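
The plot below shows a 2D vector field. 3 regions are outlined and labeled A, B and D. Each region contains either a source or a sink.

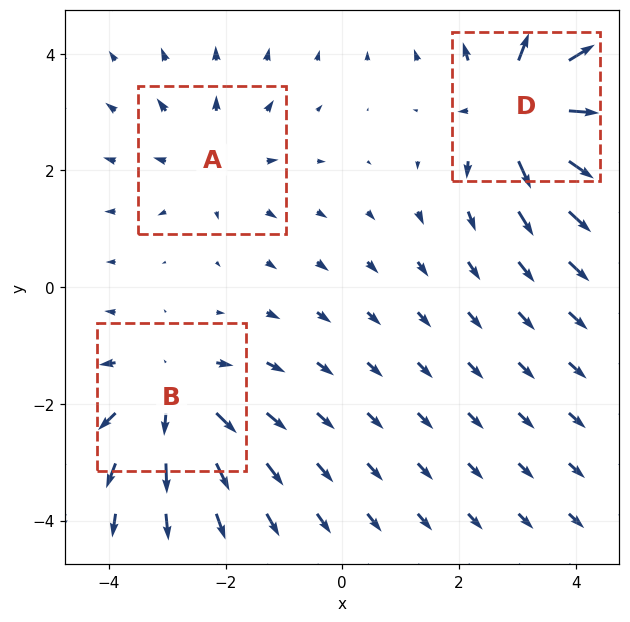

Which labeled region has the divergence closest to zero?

A

Divergence at each region's feature centre — A: about +2, B: about +3, D: about +5. Region A is closest to zero.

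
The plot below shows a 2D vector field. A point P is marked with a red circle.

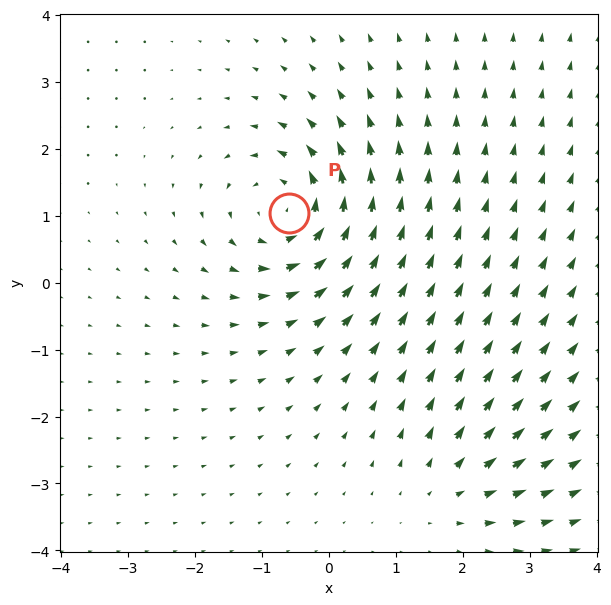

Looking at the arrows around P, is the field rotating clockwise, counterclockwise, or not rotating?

counterclockwise

Near P at (-0.6, 1.0) the arrows circulate counterclockwise. The curl (z-component) there is about +5; positive curl means counterclockwise rotation.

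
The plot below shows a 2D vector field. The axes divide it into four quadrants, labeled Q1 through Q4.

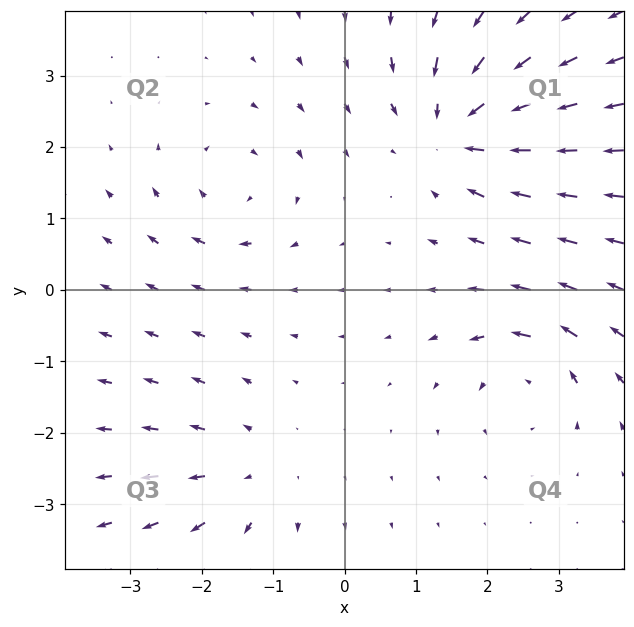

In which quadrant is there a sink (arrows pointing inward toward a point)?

Q1

The sink sits at approximately (1.6, 2.3), which lies in quadrant Q1. The divergence there is about -5, negative as expected for a sink.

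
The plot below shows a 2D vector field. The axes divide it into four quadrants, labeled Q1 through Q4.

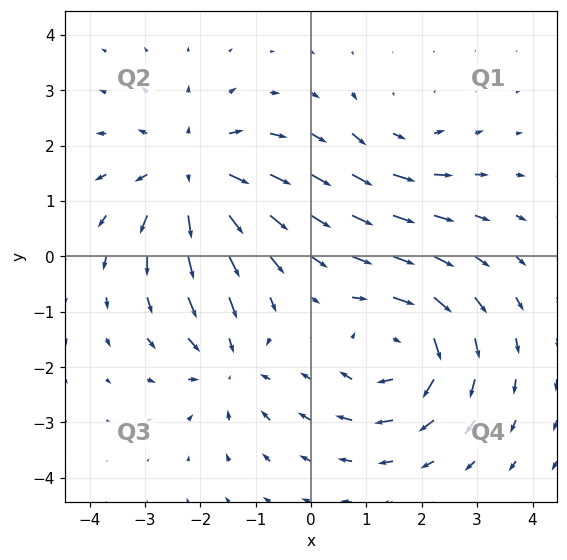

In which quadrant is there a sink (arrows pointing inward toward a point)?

Q3

The sink sits at approximately (-1.4, -1.9), which lies in quadrant Q3. The divergence there is about -4, negative as expected for a sink.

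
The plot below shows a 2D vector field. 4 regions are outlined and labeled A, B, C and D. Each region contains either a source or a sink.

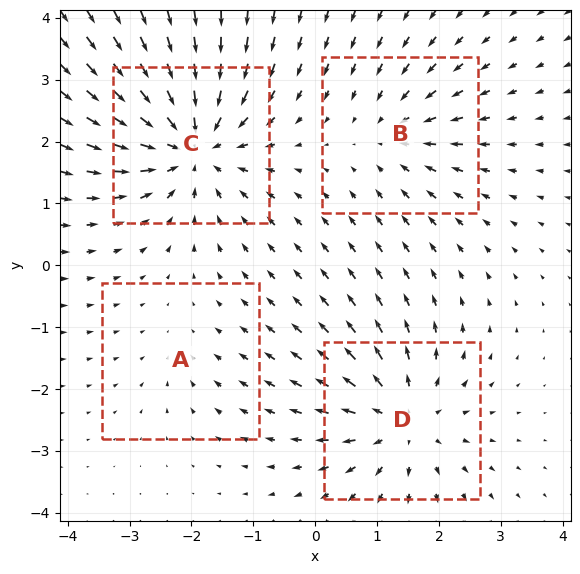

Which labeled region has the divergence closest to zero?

A

Divergence at each region's feature centre — A: about -2, B: about -3, C: about -7, D: about +5. Region A is closest to zero.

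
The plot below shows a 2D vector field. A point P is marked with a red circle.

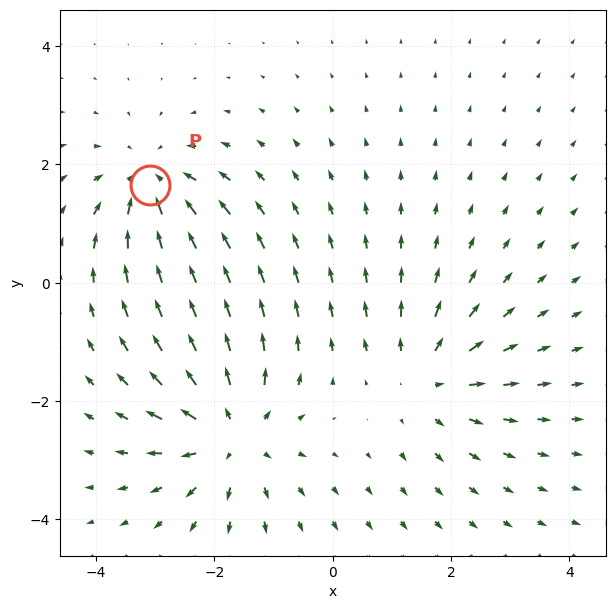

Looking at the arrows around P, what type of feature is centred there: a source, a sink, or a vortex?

At P (-3.1, 1.7) the arrows converge inward. Divergence about -4, curl ≈0 — negative divergence with near-zero curl is a sink.

sink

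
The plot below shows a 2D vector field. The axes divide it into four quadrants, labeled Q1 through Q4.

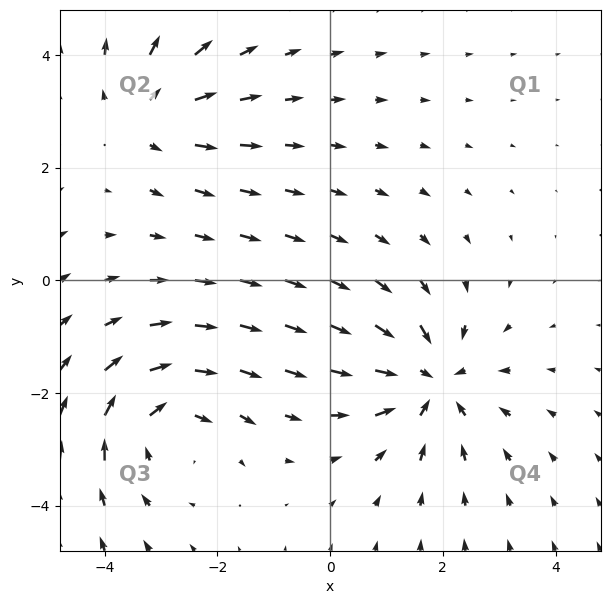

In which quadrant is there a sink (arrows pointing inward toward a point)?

Q4

The sink sits at approximately (1.8, -1.8), which lies in quadrant Q4. The divergence there is about -5, negative as expected for a sink.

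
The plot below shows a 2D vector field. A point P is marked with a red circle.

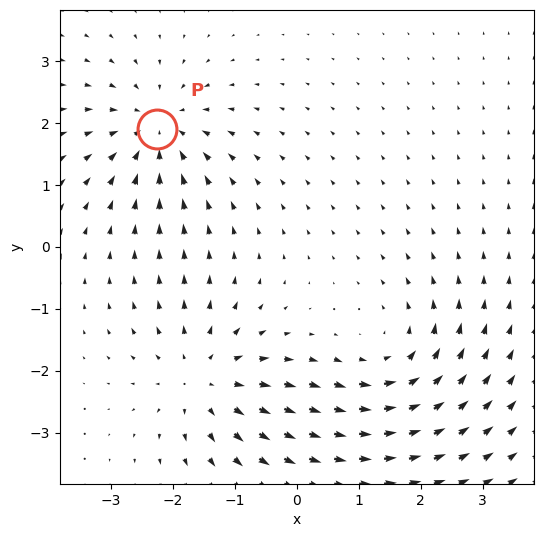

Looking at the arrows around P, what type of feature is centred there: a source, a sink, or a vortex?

At P (-2.3, 1.9) the arrows converge inward. Divergence about -4, curl ≈0 — negative divergence with near-zero curl is a sink.

sink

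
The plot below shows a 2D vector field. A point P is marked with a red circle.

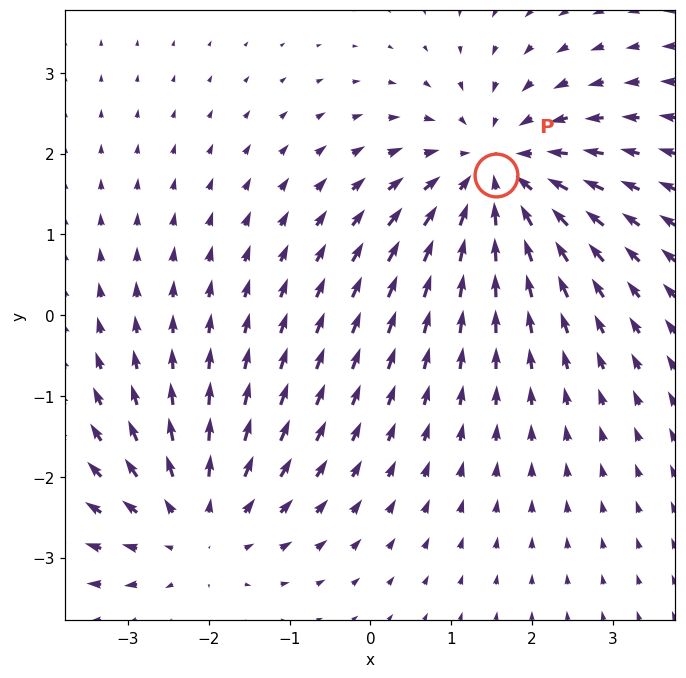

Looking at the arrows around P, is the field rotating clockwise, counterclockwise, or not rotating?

Near P at (1.6, 1.7) the arrows show no circulation. The curl there is ≈0.

not rotating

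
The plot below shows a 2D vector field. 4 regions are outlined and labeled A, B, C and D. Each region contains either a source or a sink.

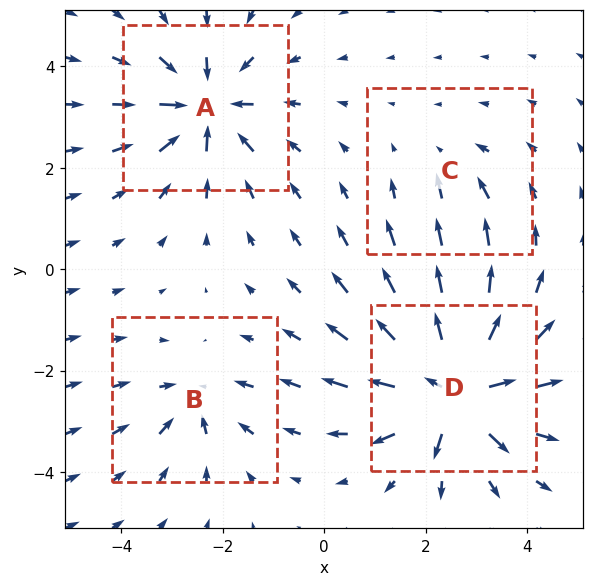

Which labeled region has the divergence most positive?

D

Divergence at each region's feature centre — A: about -6, B: about -4, C: about -2, D: about +8. Region D is most positive.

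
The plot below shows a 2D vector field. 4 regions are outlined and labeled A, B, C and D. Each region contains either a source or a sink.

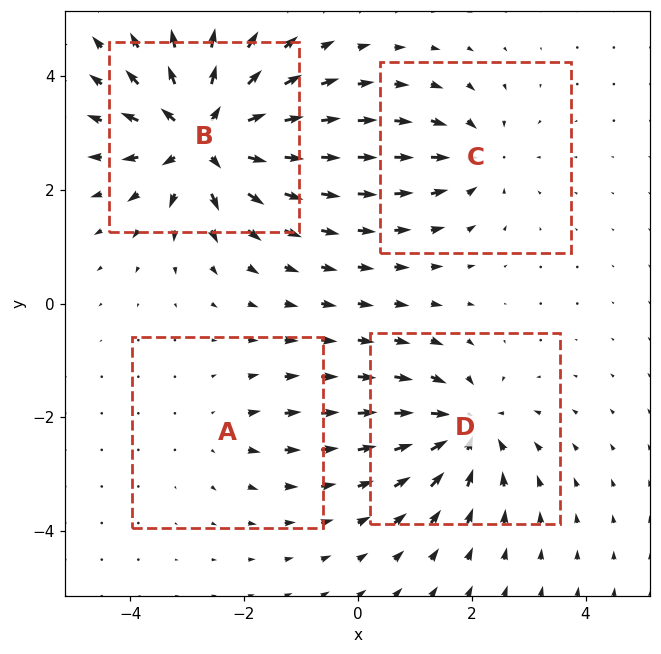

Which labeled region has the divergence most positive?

B

Divergence at each region's feature centre — A: about +2, B: about +8, C: about -4, D: about -6. Region B is most positive.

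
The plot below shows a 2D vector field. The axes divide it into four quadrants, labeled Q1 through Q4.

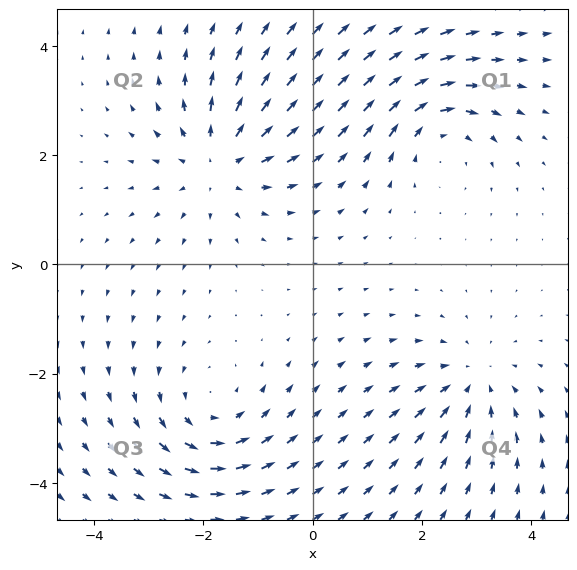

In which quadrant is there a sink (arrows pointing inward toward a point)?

The sink sits at approximately (2.9, -2.2), which lies in quadrant Q4. The divergence there is about -4, negative as expected for a sink.

Q4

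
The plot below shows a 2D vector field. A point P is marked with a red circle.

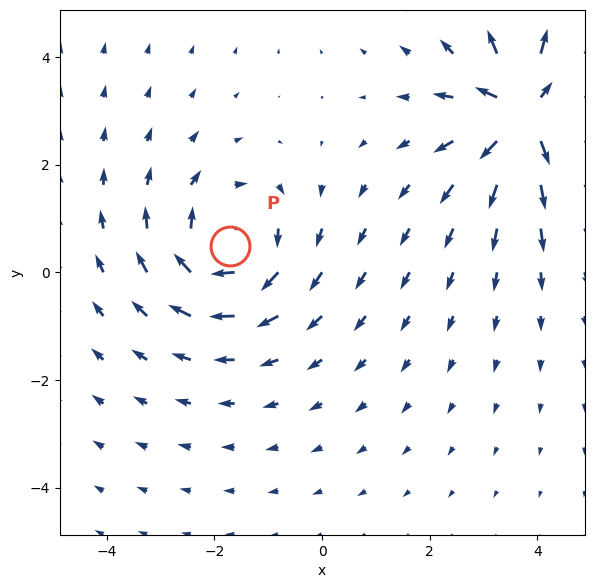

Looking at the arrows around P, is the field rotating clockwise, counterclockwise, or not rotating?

Near P at (-1.7, 0.5) the arrows circulate clockwise. The curl (z-component) there is about -3; negative curl means clockwise rotation.

clockwise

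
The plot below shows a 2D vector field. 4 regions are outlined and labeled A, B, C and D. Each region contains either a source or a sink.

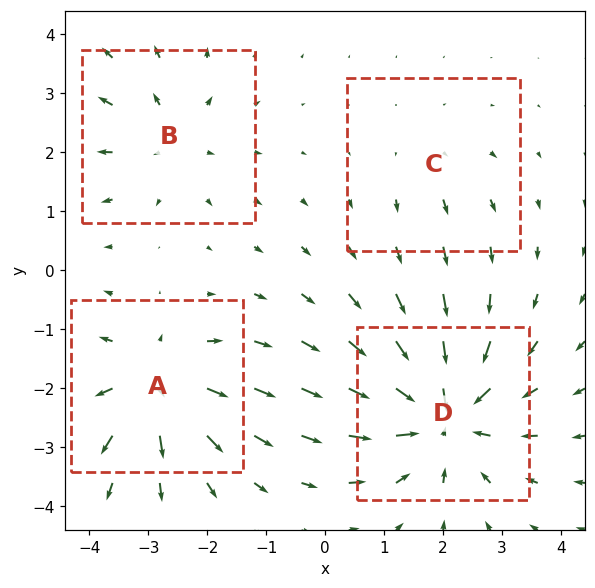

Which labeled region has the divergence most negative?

D

Divergence at each region's feature centre — A: about +5, B: about +3, C: about +2, D: about -7. Region D is most negative.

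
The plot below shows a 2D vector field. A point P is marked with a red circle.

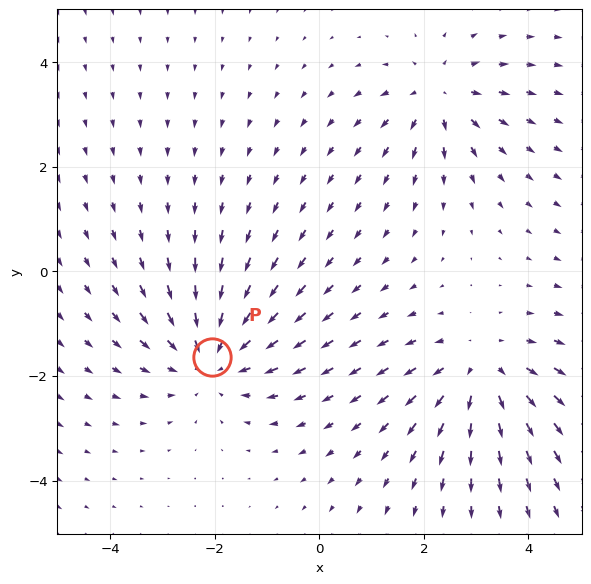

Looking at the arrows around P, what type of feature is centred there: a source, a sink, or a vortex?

At P (-2.1, -1.6) the arrows converge inward. Divergence about -4, curl ≈0 — negative divergence with near-zero curl is a sink.

sink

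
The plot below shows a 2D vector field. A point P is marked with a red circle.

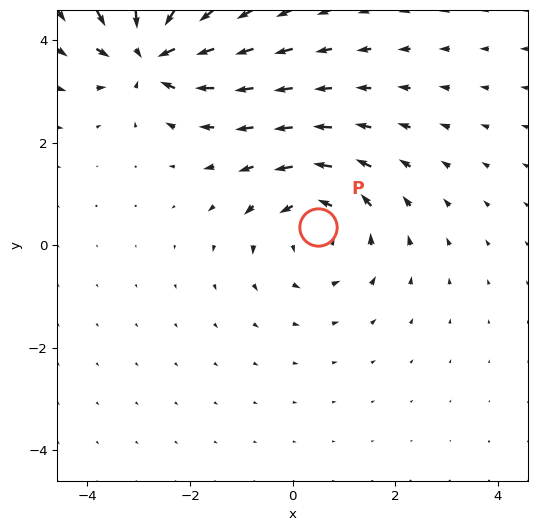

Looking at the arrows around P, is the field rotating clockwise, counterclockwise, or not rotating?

counterclockwise

Near P at (0.5, 0.4) the arrows circulate counterclockwise. The curl (z-component) there is about +4; positive curl means counterclockwise rotation.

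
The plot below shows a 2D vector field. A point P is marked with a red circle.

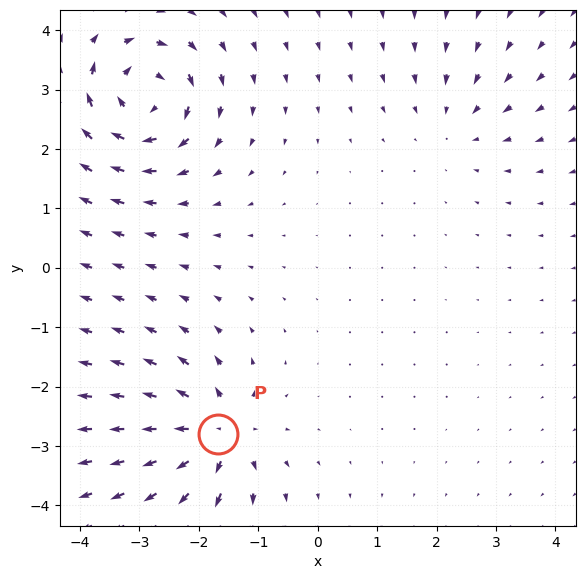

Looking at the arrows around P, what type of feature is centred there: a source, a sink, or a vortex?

source

At P (-1.7, -2.8) the arrows spread outward. Divergence about +6, curl ≈0 — positive divergence with near-zero curl is a source.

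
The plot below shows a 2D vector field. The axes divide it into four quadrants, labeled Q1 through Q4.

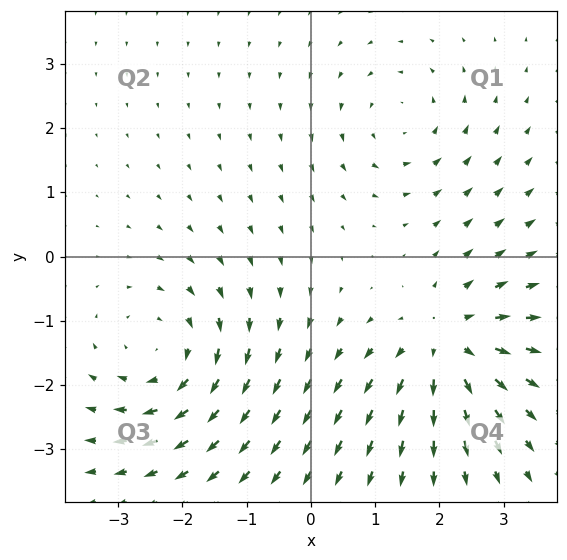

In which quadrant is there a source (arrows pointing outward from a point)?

The source sits at approximately (2.1, -1.3), which lies in quadrant Q4. The divergence there is about +5, positive as expected for a source.

Q4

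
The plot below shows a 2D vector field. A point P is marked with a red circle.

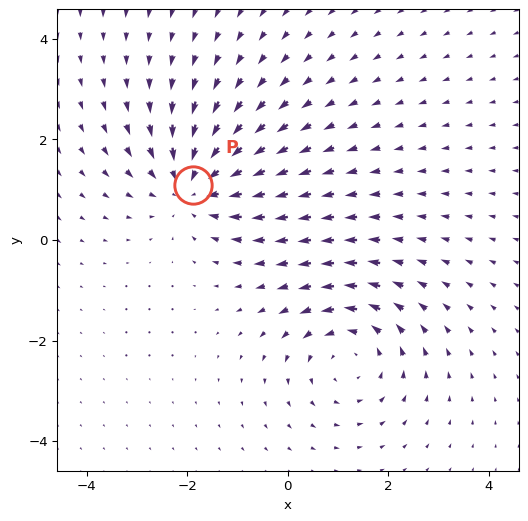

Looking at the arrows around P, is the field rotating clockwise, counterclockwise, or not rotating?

Near P at (-1.9, 1.1) the arrows show no circulation. The curl there is ≈0.

not rotating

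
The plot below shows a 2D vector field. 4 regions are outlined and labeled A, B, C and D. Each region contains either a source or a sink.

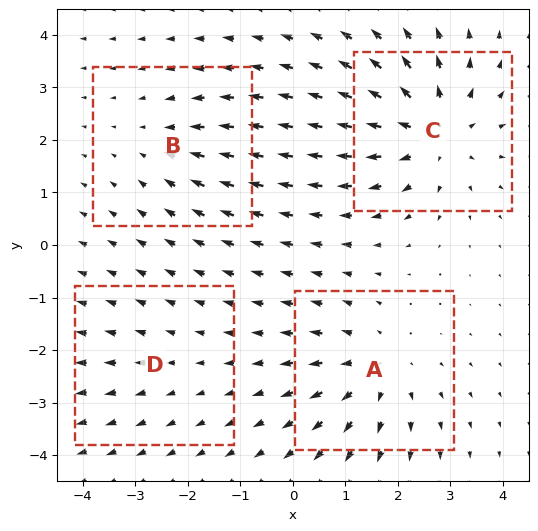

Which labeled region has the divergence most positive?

C

Divergence at each region's feature centre — A: about +5, B: about -3, C: about +6, D: about +2. Region C is most positive.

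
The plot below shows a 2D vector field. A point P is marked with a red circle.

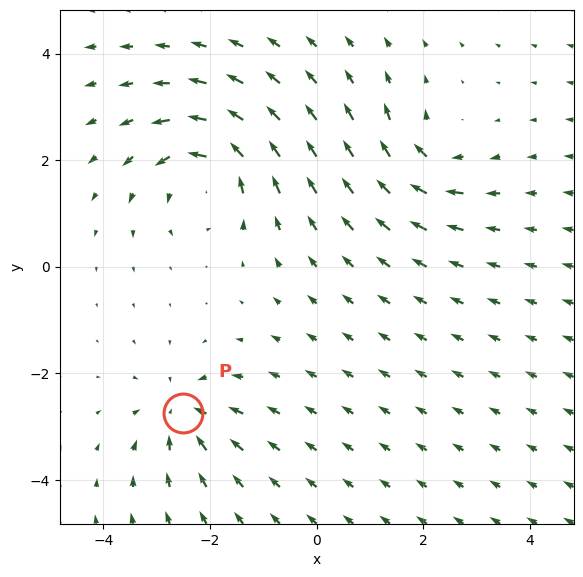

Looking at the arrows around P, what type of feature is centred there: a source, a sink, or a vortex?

sink

At P (-2.5, -2.7) the arrows converge inward. Divergence about -4, curl ≈0 — negative divergence with near-zero curl is a sink.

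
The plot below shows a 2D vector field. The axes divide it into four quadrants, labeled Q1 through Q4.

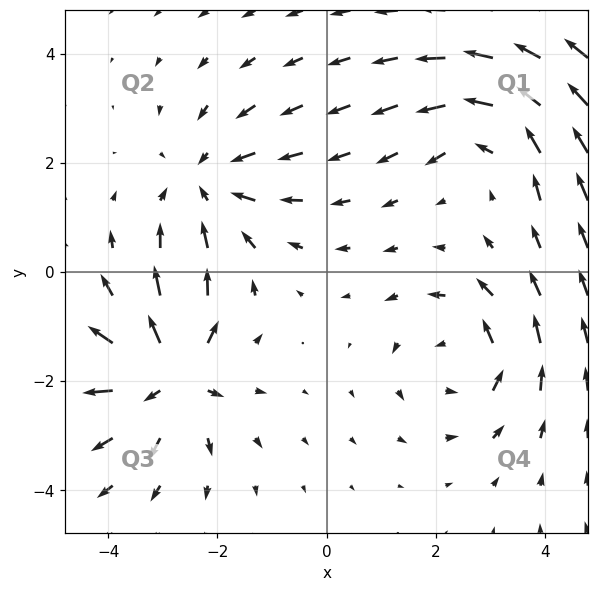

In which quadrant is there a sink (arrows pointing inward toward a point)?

The sink sits at approximately (-2.2, 1.6), which lies in quadrant Q2. The divergence there is about -4, negative as expected for a sink.

Q2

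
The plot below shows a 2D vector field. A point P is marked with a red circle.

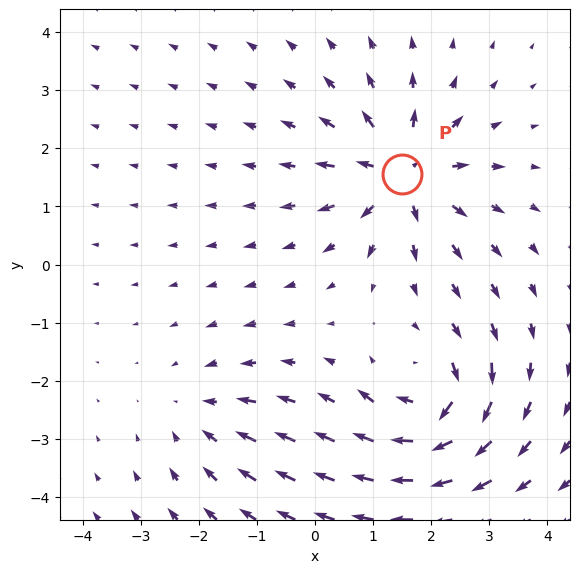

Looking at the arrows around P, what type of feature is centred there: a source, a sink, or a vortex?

source

At P (1.5, 1.6) the arrows spread outward. Divergence about +6, curl ≈0 — positive divergence with near-zero curl is a source.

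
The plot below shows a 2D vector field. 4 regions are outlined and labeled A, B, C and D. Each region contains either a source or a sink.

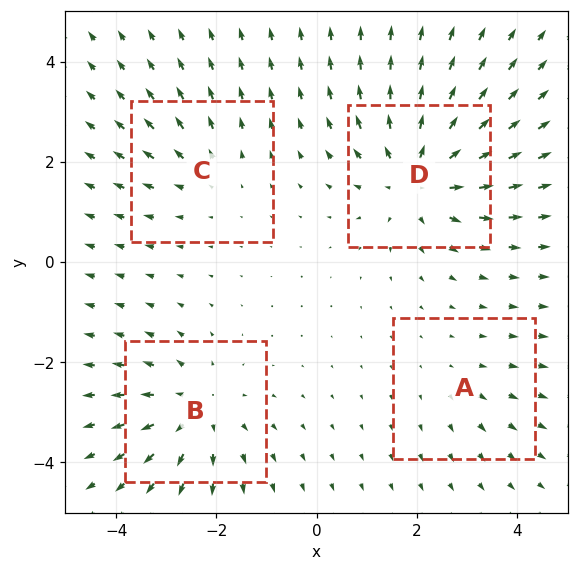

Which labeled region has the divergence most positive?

D

Divergence at each region's feature centre — A: about +2, B: about +4, C: about +3, D: about +6. Region D is most positive.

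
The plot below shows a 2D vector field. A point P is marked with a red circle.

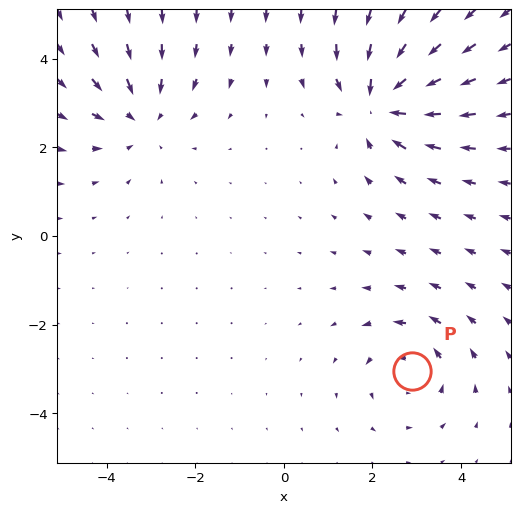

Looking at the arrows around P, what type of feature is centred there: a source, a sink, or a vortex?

vortex

At P (2.9, -3.1) the arrows circulate counterclockwise. Divergence ≈0, curl about +3 — near-zero divergence with nonzero curl is a vortex.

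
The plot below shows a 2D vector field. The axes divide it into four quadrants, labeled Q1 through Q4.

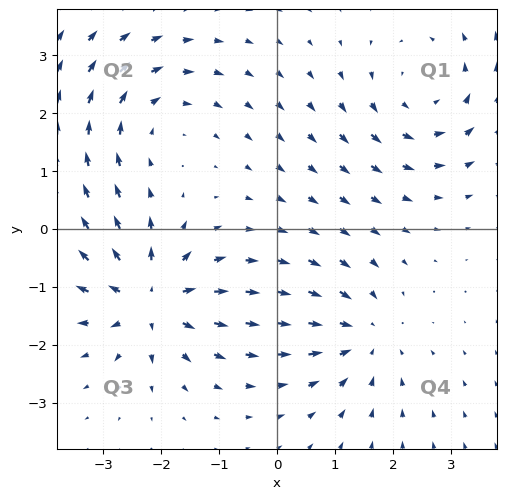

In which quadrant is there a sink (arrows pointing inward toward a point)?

Q4

The sink sits at approximately (1.5, -1.9), which lies in quadrant Q4. The divergence there is about -4, negative as expected for a sink.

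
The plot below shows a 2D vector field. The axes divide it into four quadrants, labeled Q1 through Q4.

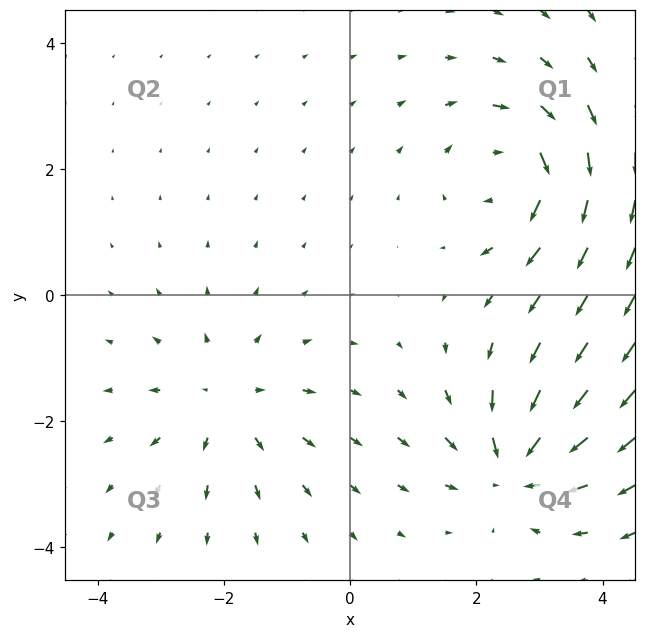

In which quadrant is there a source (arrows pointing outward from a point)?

The source sits at approximately (-2.0, -1.7), which lies in quadrant Q3. The divergence there is about +4, positive as expected for a source.

Q3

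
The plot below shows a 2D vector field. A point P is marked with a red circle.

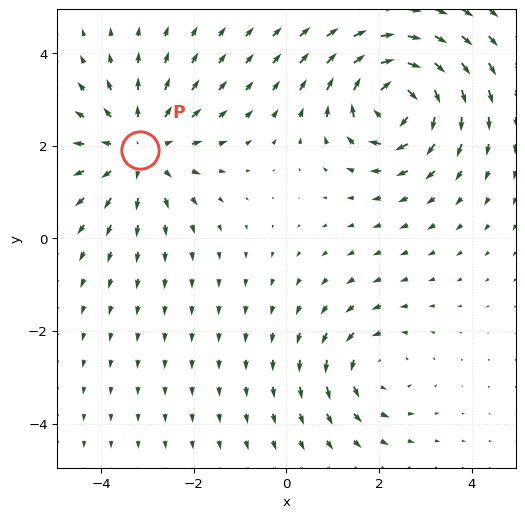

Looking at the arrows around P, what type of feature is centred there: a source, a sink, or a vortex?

At P (-3.2, 1.9) the arrows spread outward. Divergence about +4, curl ≈0 — positive divergence with near-zero curl is a source.

source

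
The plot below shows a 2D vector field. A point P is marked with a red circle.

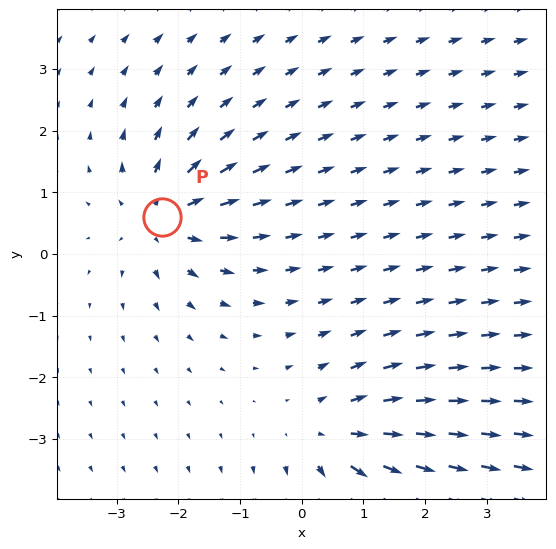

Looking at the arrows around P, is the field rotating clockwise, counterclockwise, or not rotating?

Near P at (-2.3, 0.6) the arrows show no circulation. The curl there is ≈0.

not rotating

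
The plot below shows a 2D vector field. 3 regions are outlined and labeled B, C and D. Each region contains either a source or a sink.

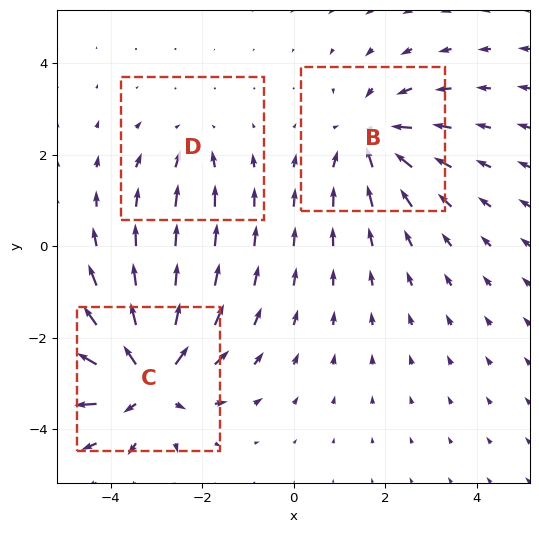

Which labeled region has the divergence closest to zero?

Divergence at each region's feature centre — B: about -3, C: about +4, D: about -2. Region D is closest to zero.

D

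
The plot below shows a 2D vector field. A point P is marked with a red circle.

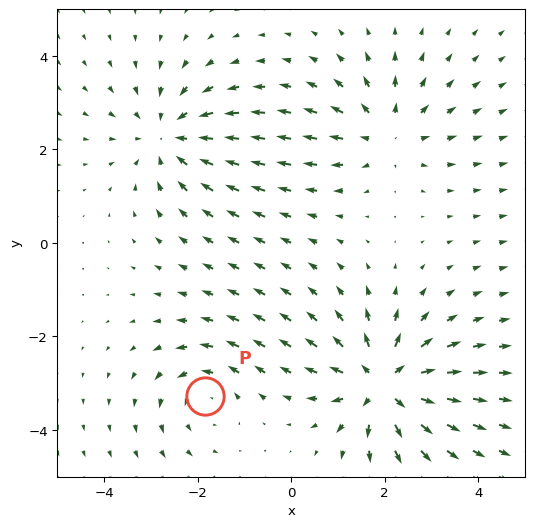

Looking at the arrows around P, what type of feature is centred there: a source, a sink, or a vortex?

vortex

At P (-1.8, -3.3) the arrows circulate counterclockwise. Divergence ≈0, curl about +3 — near-zero divergence with nonzero curl is a vortex.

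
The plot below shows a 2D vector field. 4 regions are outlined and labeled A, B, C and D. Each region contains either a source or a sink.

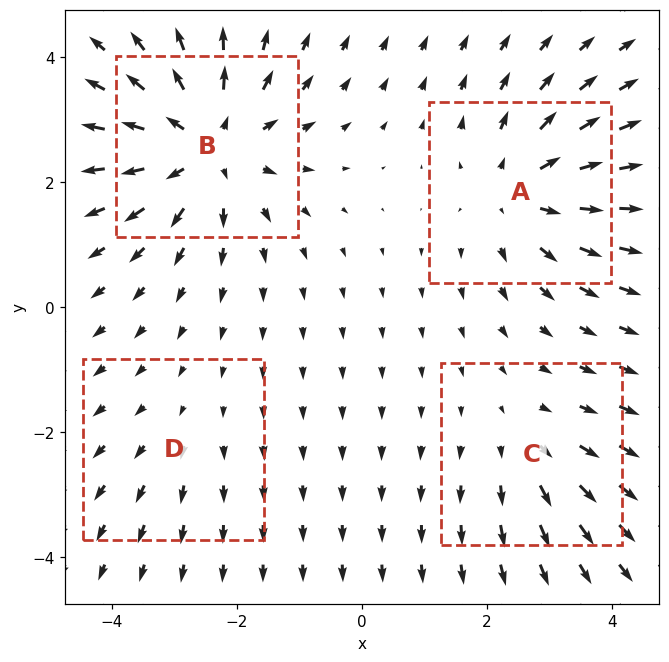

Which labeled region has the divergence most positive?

B

Divergence at each region's feature centre — A: about +5, B: about +6, C: about +3, D: about +2. Region B is most positive.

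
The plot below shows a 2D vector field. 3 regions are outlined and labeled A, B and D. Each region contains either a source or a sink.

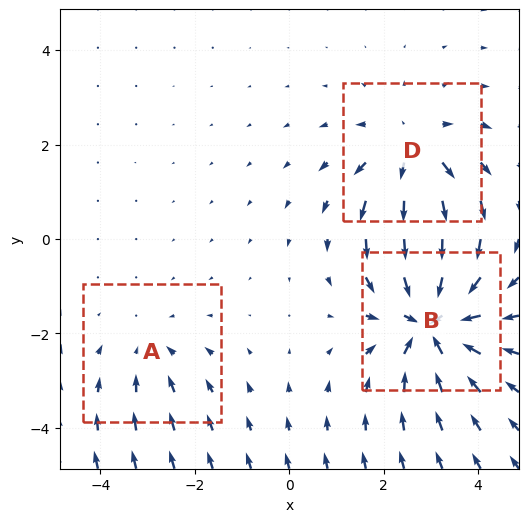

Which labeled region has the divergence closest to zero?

A

Divergence at each region's feature centre — A: about -2, B: about -4, D: about +3. Region A is closest to zero.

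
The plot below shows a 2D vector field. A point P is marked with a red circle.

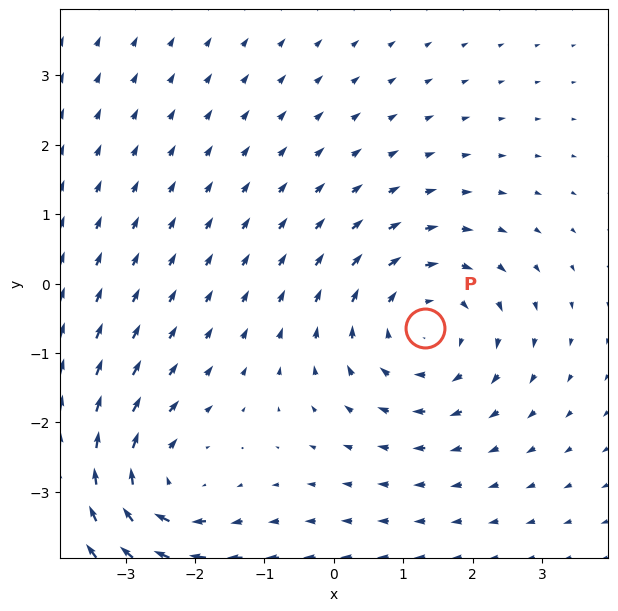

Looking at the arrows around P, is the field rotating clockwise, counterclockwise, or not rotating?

clockwise

Near P at (1.3, -0.6) the arrows circulate clockwise. The curl (z-component) there is about -3; negative curl means clockwise rotation.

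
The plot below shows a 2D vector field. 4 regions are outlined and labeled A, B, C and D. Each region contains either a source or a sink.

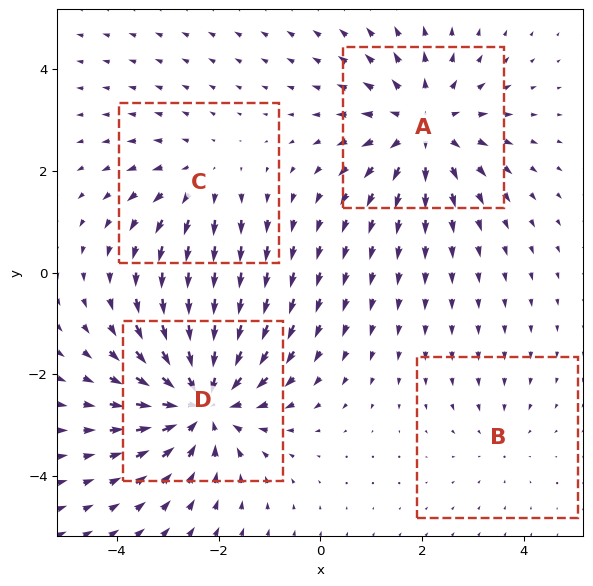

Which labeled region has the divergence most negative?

D

Divergence at each region's feature centre — A: about +5, B: about -2, C: about +3, D: about -6. Region D is most negative.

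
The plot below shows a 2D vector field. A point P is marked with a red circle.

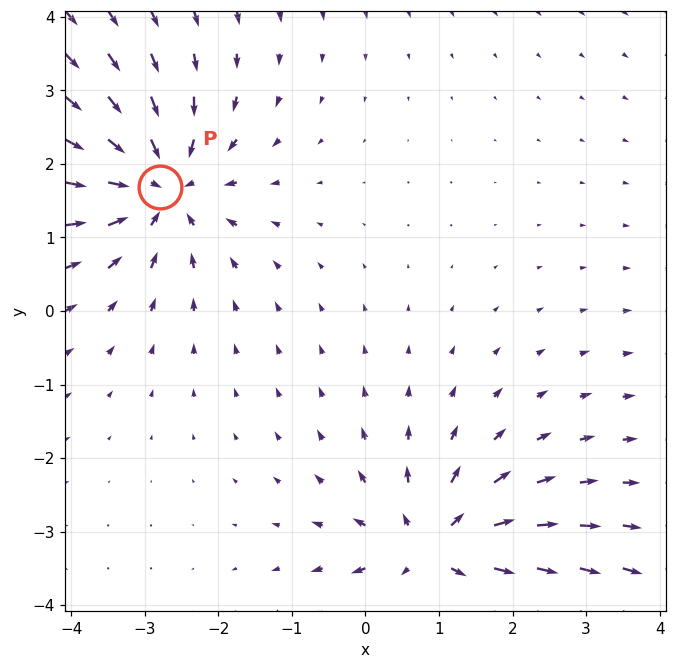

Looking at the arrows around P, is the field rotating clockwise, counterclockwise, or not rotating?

not rotating

Near P at (-2.8, 1.7) the arrows show no circulation. The curl there is ≈0.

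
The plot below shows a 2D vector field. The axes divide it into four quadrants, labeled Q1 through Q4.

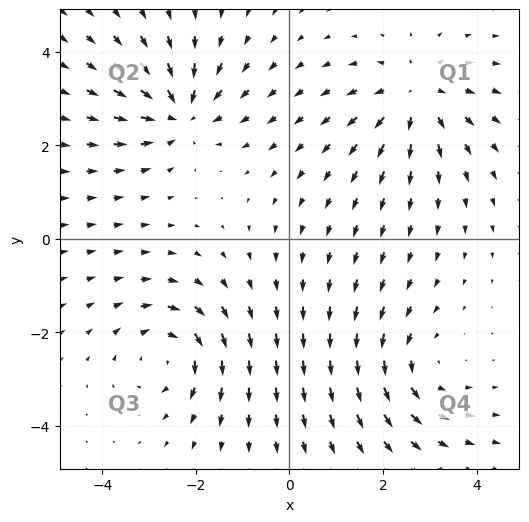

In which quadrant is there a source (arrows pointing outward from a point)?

The source sits at approximately (2.7, 3.1), which lies in quadrant Q1. The divergence there is about +3, positive as expected for a source.

Q1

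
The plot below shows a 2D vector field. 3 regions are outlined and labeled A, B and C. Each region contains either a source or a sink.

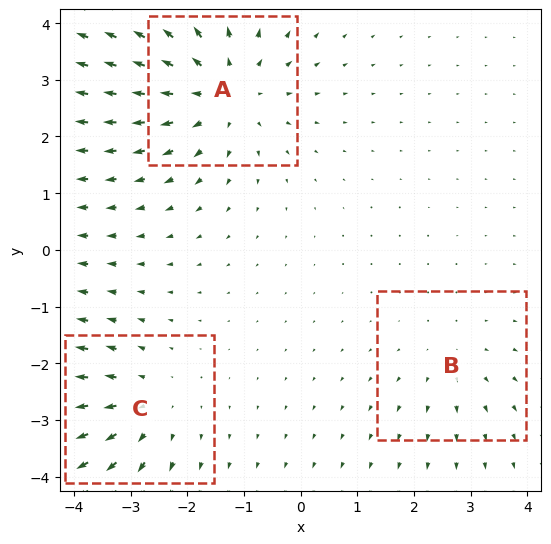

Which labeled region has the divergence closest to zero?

Divergence at each region's feature centre — A: about +4, B: about +2, C: about +3. Region B is closest to zero.

B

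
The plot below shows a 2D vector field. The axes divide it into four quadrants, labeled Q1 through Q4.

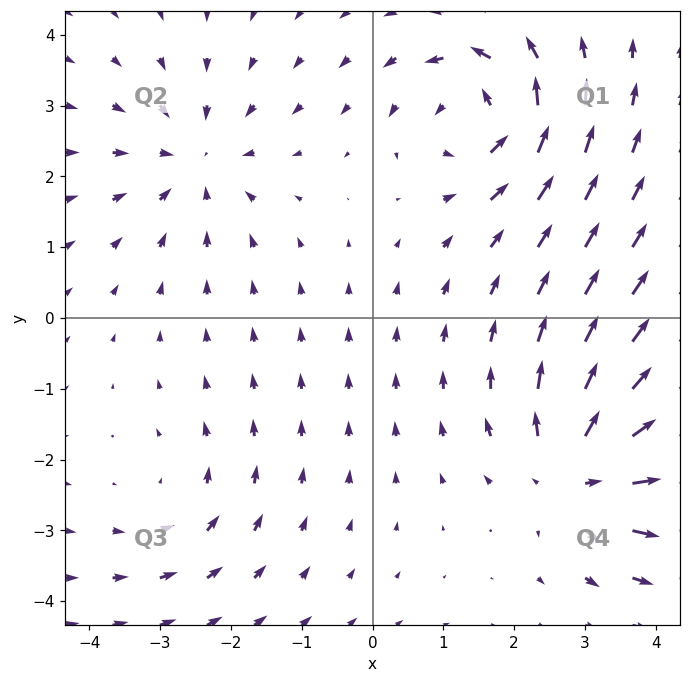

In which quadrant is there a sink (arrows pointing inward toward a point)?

The sink sits at approximately (-2.5, 2.2), which lies in quadrant Q2. The divergence there is about -4, negative as expected for a sink.

Q2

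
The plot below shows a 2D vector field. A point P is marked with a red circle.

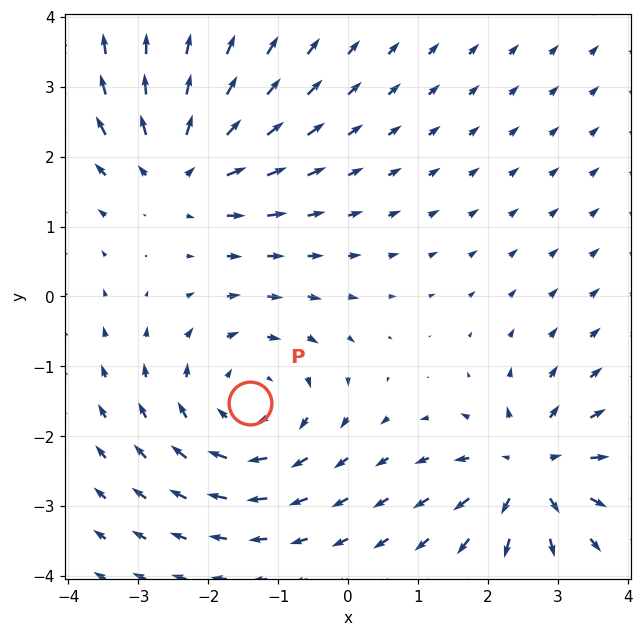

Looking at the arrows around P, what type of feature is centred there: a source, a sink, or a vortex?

At P (-1.4, -1.5) the arrows circulate clockwise. Divergence ≈0, curl about -3 — near-zero divergence with nonzero curl is a vortex.

vortex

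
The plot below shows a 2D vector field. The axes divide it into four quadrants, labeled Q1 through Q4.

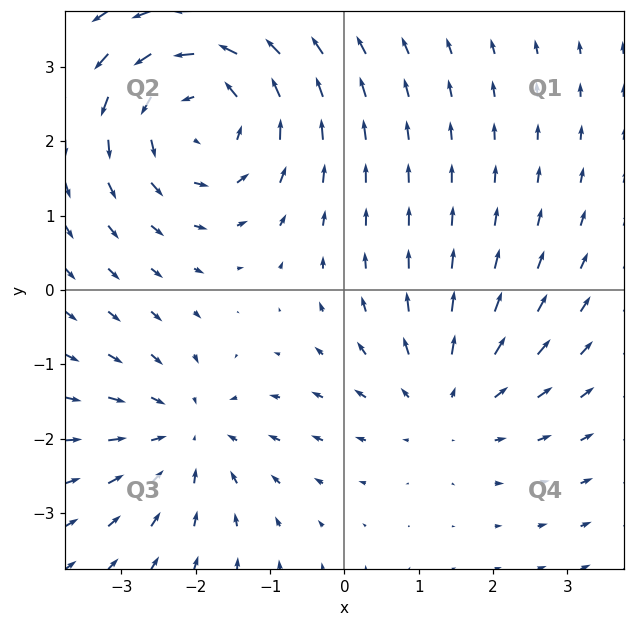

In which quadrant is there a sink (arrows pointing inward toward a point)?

Q3

The sink sits at approximately (-2.1, -1.9), which lies in quadrant Q3. The divergence there is about -3, negative as expected for a sink.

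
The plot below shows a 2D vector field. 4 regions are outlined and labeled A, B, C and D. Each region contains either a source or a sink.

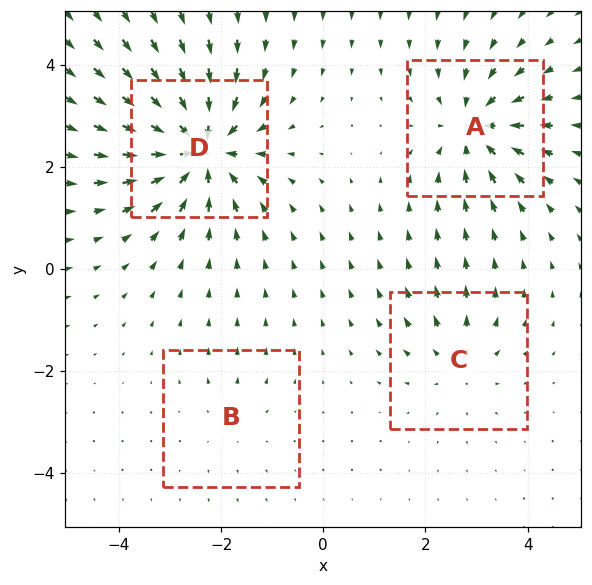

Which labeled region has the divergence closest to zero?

Divergence at each region's feature centre — A: about -6, B: about +2, C: about +3, D: about -8. Region B is closest to zero.

B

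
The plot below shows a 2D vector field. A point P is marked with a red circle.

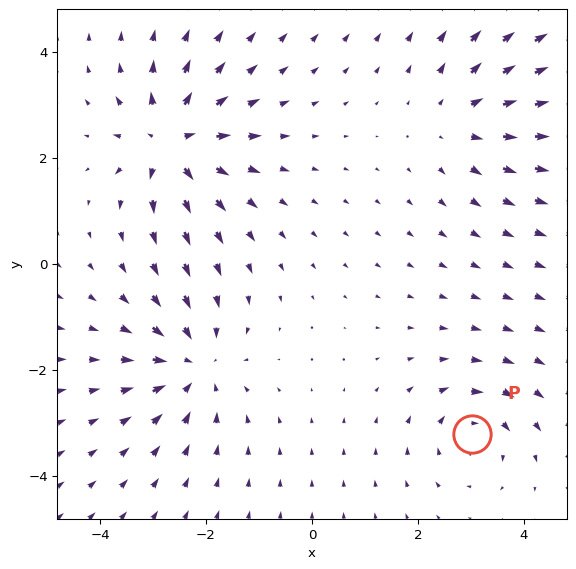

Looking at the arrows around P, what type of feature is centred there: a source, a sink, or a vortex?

vortex

At P (3.0, -3.2) the arrows circulate clockwise. Divergence ≈0, curl about -4 — near-zero divergence with nonzero curl is a vortex.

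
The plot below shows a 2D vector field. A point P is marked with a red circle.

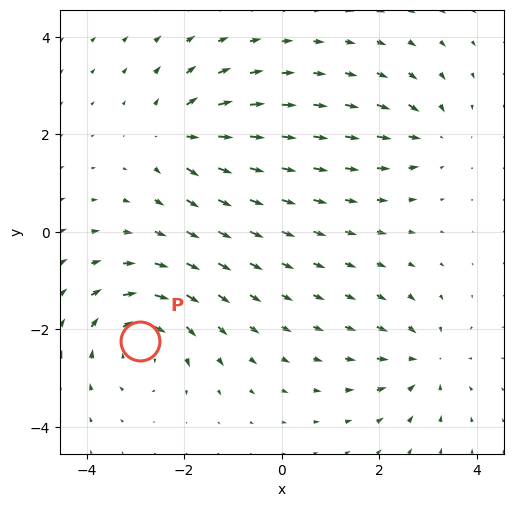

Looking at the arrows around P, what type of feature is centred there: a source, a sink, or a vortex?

vortex

At P (-2.9, -2.2) the arrows circulate clockwise. Divergence ≈0, curl about -5 — near-zero divergence with nonzero curl is a vortex.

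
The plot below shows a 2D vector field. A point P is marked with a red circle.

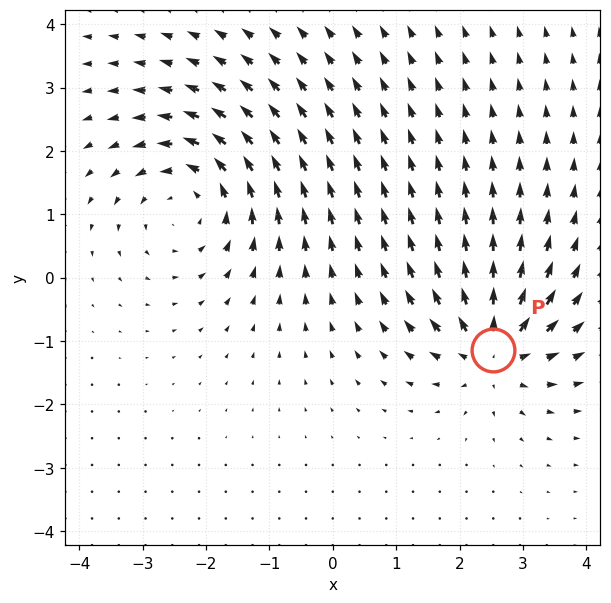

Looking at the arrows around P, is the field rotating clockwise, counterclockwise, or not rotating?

Near P at (2.5, -1.1) the arrows show no circulation. The curl there is ≈0.

not rotating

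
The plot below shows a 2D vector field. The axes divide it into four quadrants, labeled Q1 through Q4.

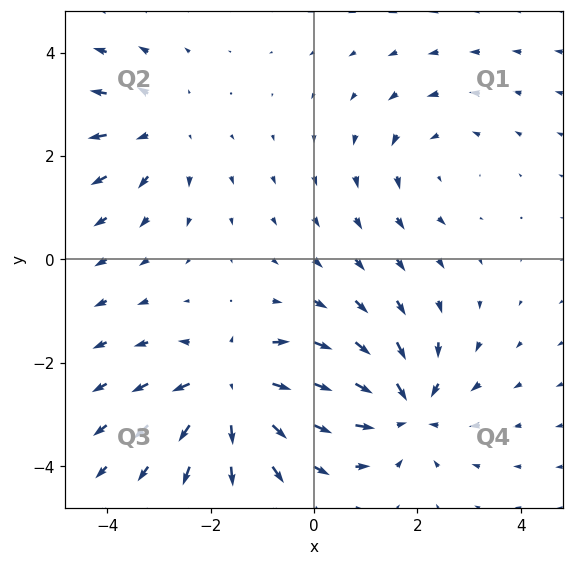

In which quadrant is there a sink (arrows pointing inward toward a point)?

Q4

The sink sits at approximately (1.7, -2.9), which lies in quadrant Q4. The divergence there is about -5, negative as expected for a sink.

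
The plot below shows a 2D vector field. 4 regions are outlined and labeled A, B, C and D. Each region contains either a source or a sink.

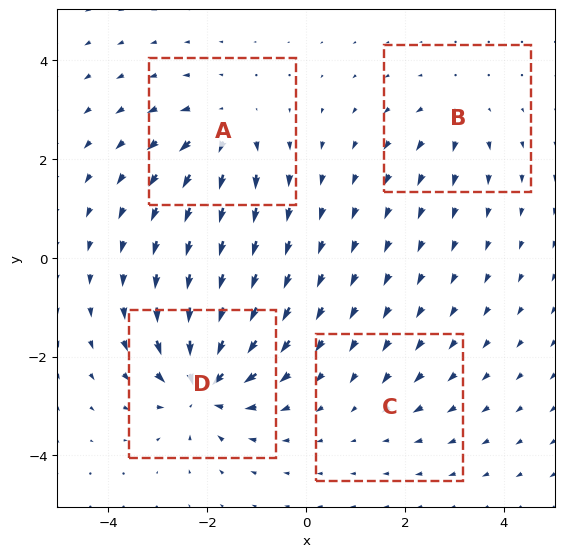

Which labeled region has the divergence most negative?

Divergence at each region's feature centre — A: about +5, B: about +4, C: about -2, D: about -8. Region D is most negative.

D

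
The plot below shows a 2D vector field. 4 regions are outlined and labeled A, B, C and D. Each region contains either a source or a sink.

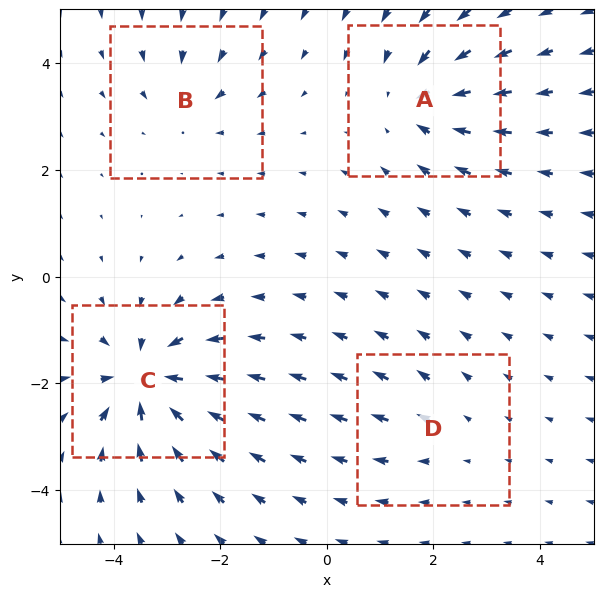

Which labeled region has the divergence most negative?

Divergence at each region's feature centre — A: about -5, B: about -3, C: about -8, D: about +2. Region C is most negative.

C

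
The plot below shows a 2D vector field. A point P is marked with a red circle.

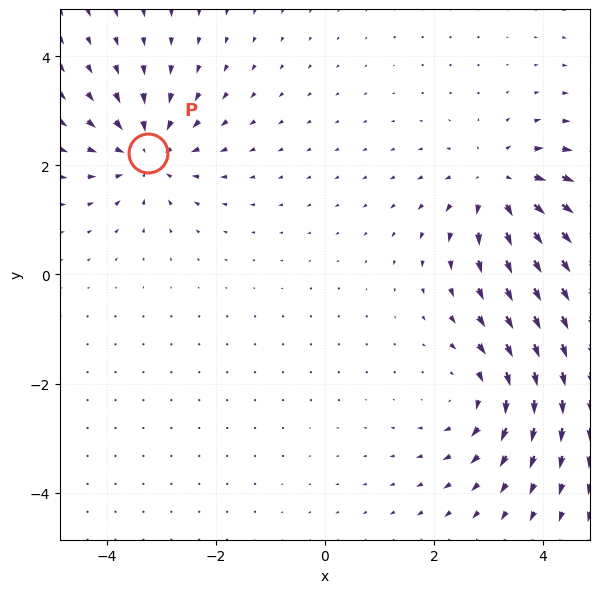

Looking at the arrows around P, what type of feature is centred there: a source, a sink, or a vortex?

sink

At P (-3.3, 2.2) the arrows converge inward. Divergence about -4, curl ≈0 — negative divergence with near-zero curl is a sink.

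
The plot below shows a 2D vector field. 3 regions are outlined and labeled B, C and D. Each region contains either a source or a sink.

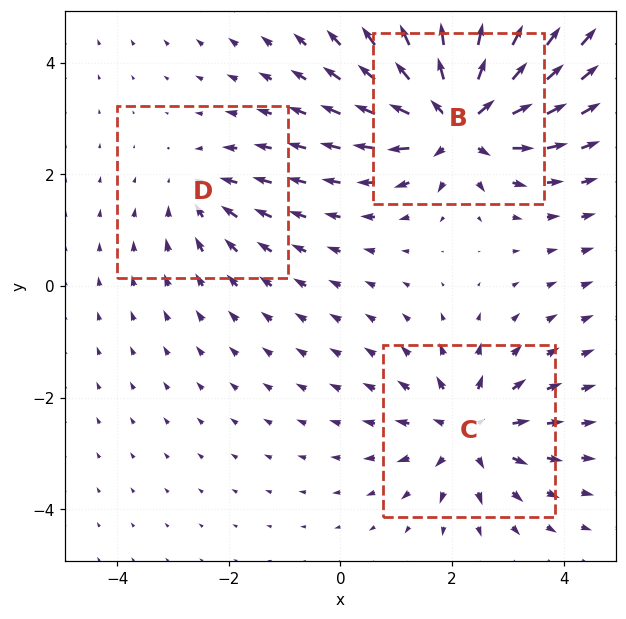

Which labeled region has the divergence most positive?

Divergence at each region's feature centre — B: about +6, C: about +4, D: about -2. Region B is most positive.

B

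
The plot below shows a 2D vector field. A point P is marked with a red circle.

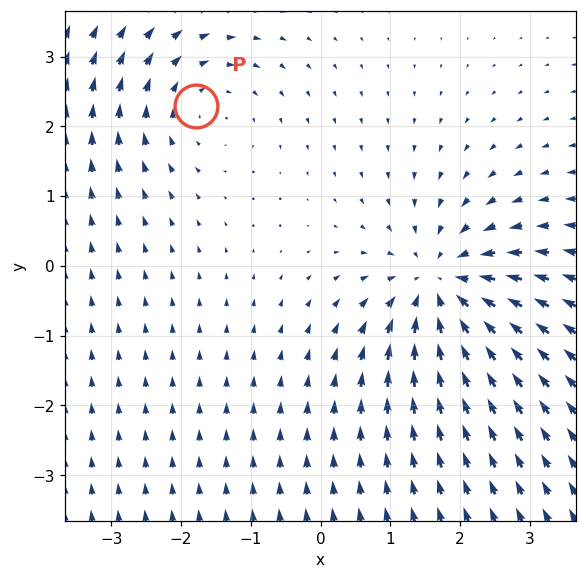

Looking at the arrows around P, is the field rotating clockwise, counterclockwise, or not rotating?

clockwise

Near P at (-1.8, 2.3) the arrows circulate clockwise. The curl (z-component) there is about -2; negative curl means clockwise rotation.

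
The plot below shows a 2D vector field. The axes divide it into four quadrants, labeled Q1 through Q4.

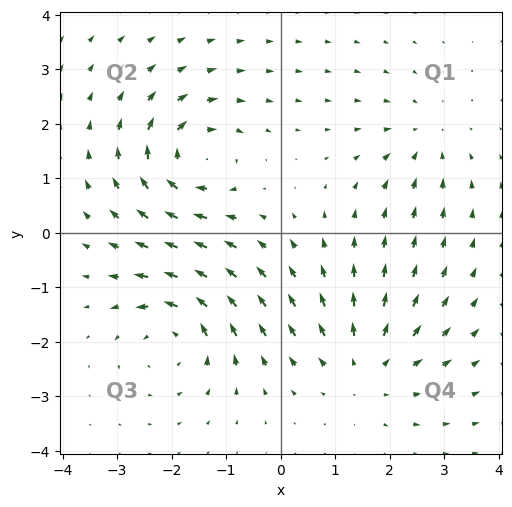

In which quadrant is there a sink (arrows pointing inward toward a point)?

Q1

The sink sits at approximately (2.7, 1.7), which lies in quadrant Q1. The divergence there is about -3, negative as expected for a sink.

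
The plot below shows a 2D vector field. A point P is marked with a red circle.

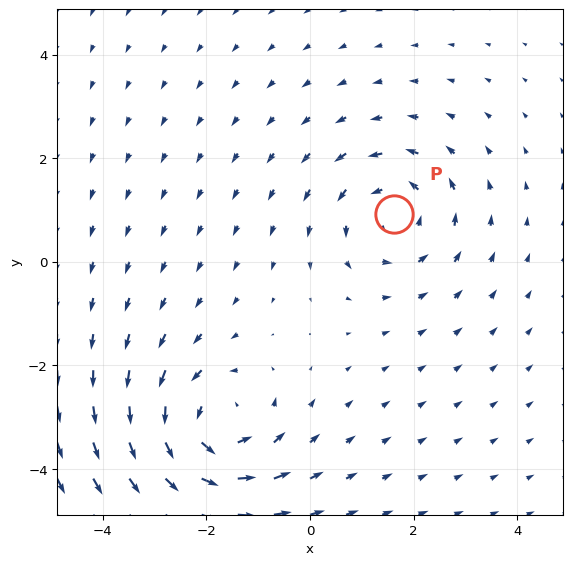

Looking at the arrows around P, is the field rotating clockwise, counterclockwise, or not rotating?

Near P at (1.6, 0.9) the arrows circulate counterclockwise. The curl (z-component) there is about +3; positive curl means counterclockwise rotation.

counterclockwise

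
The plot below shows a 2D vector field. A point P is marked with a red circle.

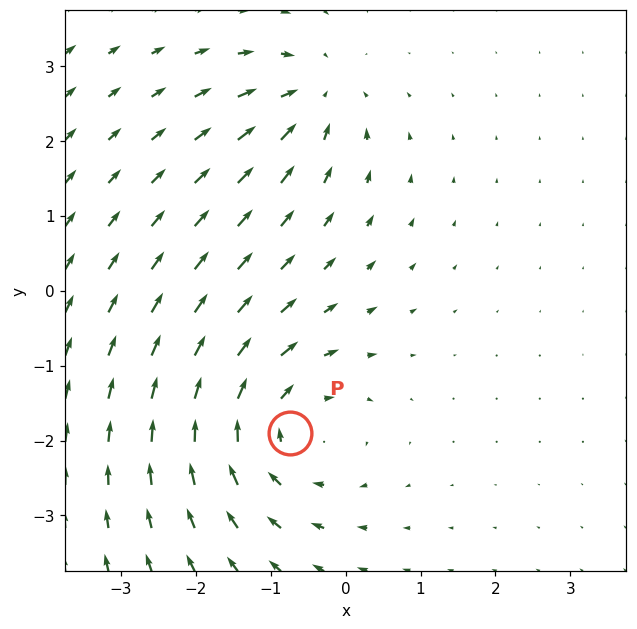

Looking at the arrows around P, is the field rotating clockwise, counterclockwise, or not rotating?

Near P at (-0.7, -1.9) the arrows circulate clockwise. The curl (z-component) there is about -4; negative curl means clockwise rotation.

clockwise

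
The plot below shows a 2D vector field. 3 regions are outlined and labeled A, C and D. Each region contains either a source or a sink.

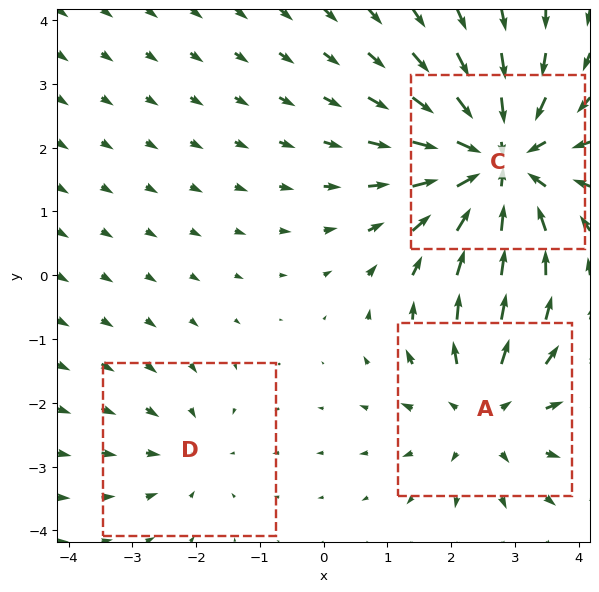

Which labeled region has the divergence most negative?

C

Divergence at each region's feature centre — A: about +3, C: about -5, D: about -2. Region C is most negative.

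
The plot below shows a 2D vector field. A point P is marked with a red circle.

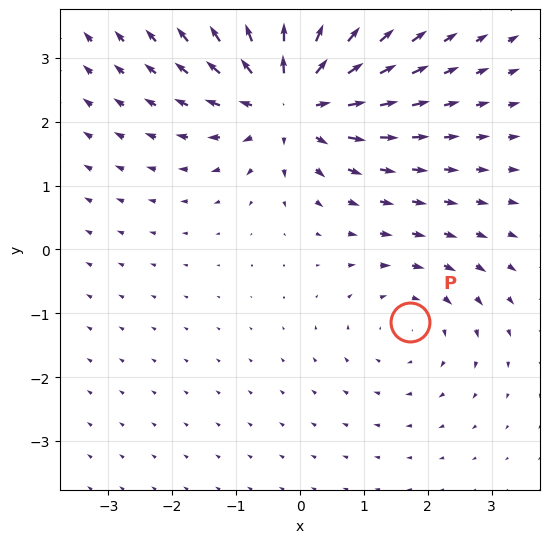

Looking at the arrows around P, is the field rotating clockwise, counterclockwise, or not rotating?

Near P at (1.7, -1.1) the arrows circulate clockwise. The curl (z-component) there is about -2; negative curl means clockwise rotation.

clockwise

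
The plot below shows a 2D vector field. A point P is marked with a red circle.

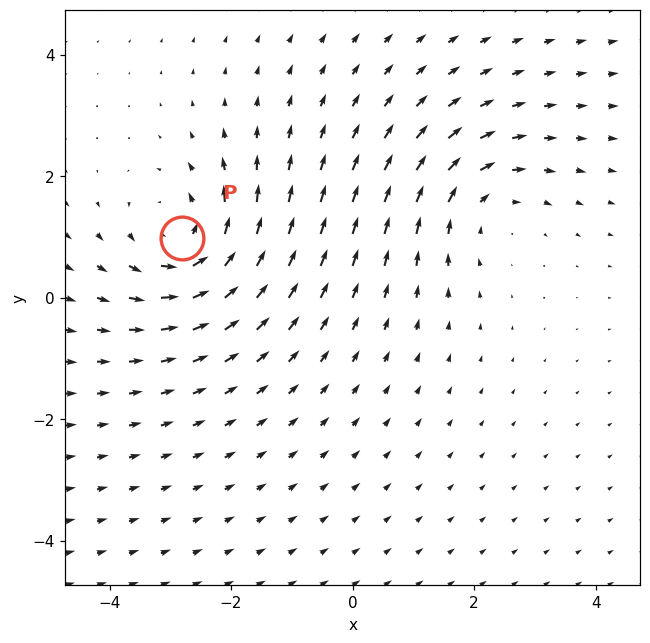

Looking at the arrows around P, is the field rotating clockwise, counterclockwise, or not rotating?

counterclockwise

Near P at (-2.8, 1.0) the arrows circulate counterclockwise. The curl (z-component) there is about +4; positive curl means counterclockwise rotation.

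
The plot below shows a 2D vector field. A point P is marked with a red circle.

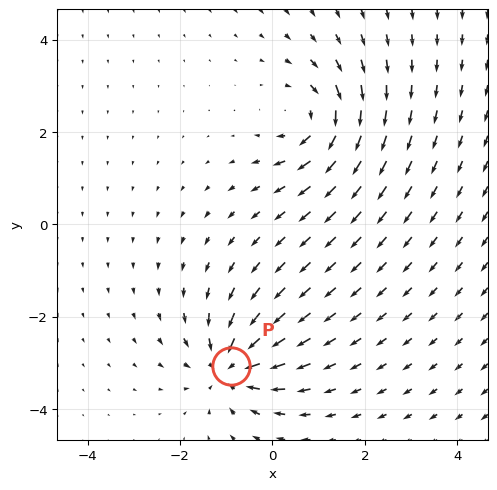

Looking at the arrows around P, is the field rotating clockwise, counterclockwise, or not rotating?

Near P at (-0.9, -3.1) the arrows show no circulation. The curl there is ≈0.

not rotating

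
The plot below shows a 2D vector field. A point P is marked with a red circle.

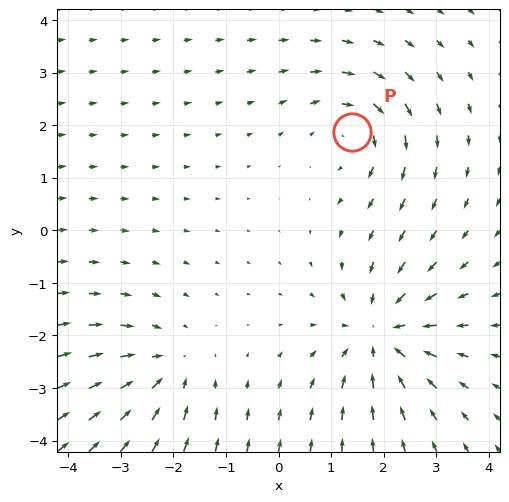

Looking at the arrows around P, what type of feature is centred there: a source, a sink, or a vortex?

At P (1.4, 1.9) the arrows circulate clockwise. Divergence ≈0, curl about -3 — near-zero divergence with nonzero curl is a vortex.

vortex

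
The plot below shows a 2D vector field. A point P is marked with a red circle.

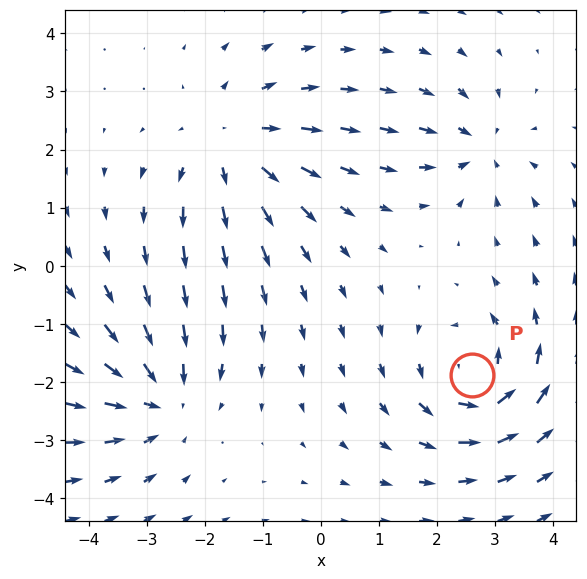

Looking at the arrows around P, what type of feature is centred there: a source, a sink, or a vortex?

vortex

At P (2.6, -1.9) the arrows circulate counterclockwise. Divergence ≈0, curl about +5 — near-zero divergence with nonzero curl is a vortex.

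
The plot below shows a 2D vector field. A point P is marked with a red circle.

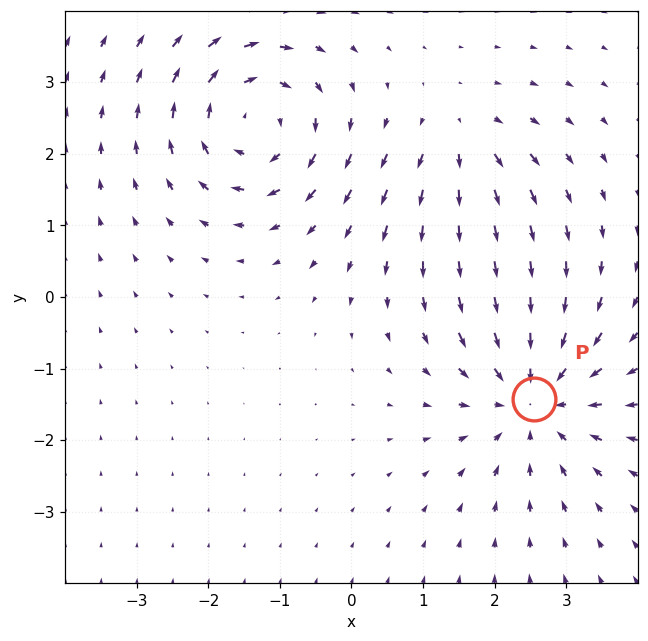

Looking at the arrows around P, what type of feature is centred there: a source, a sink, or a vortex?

At P (2.5, -1.4) the arrows converge inward. Divergence about -5, curl ≈0 — negative divergence with near-zero curl is a sink.

sink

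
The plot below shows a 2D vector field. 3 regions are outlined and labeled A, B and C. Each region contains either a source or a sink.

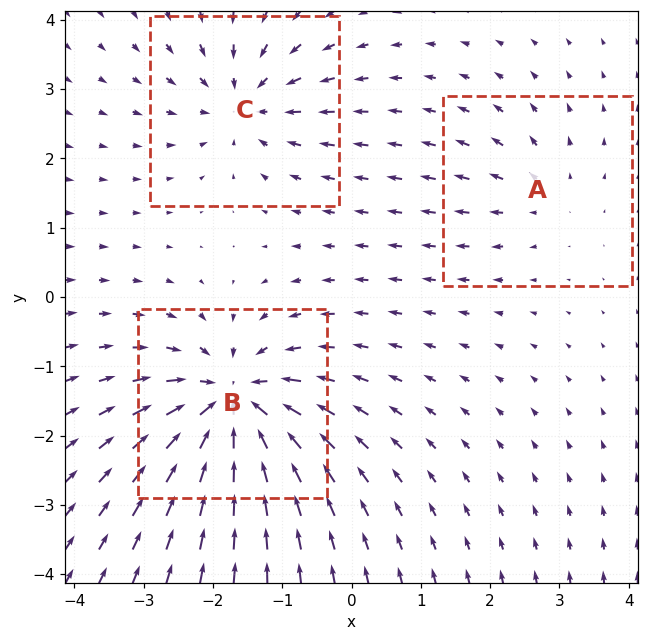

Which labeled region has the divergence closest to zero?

Divergence at each region's feature centre — A: about +2, B: about -6, C: about -4. Region A is closest to zero.

A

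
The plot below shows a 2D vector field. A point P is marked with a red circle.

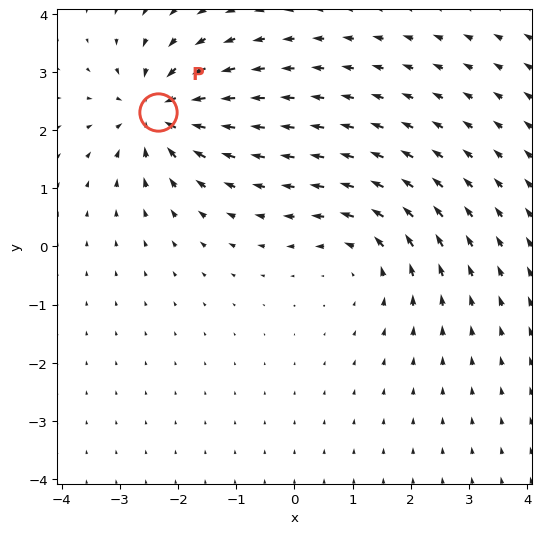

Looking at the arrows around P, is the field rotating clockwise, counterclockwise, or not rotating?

not rotating

Near P at (-2.3, 2.3) the arrows show no circulation. The curl there is ≈0.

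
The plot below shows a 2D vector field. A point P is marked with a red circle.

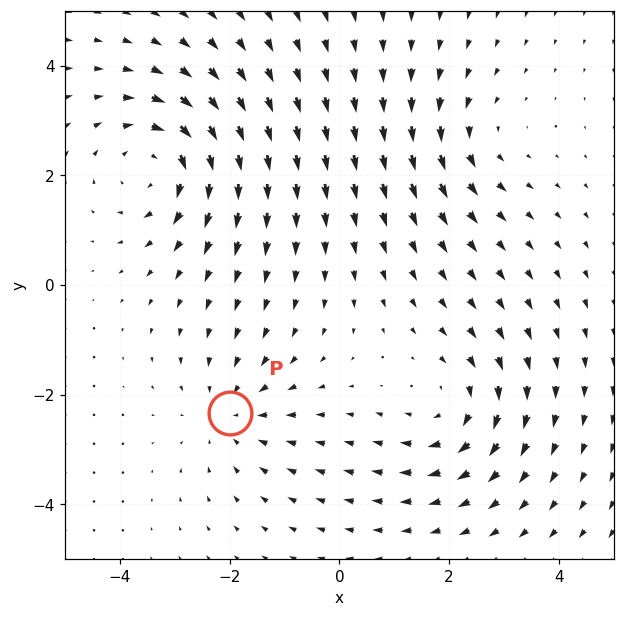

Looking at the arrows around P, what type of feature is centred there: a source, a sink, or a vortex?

sink

At P (-2.0, -2.3) the arrows converge inward. Divergence about -3, curl ≈0 — negative divergence with near-zero curl is a sink.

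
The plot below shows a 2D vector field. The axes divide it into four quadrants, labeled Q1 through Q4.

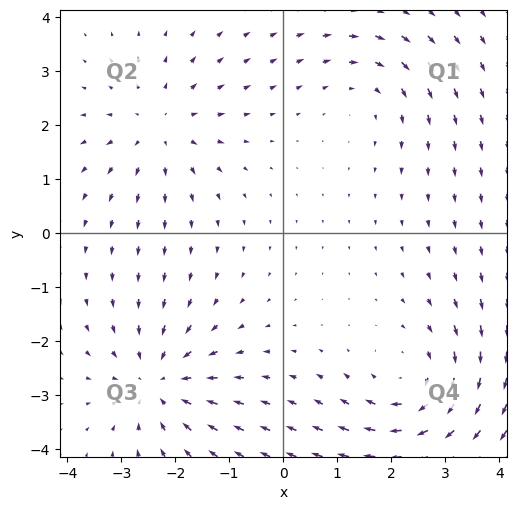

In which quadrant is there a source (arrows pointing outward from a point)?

Q2

The source sits at approximately (-2.3, 2.0), which lies in quadrant Q2. The divergence there is about +3, positive as expected for a source.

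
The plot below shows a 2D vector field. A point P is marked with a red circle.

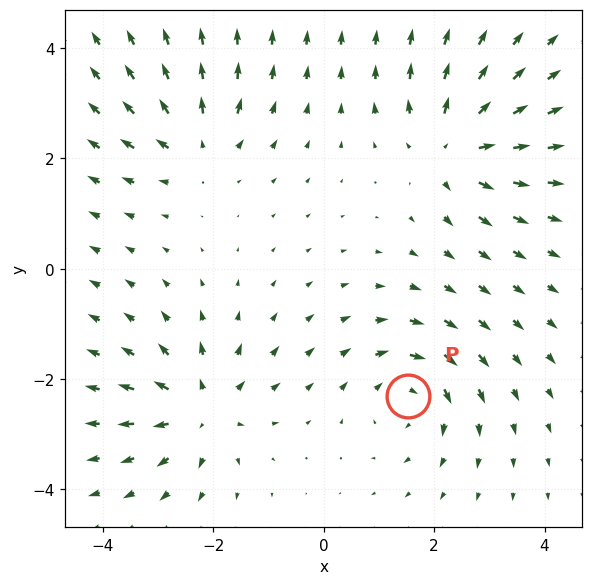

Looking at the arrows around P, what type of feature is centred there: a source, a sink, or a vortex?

At P (1.5, -2.3) the arrows circulate clockwise. Divergence ≈0, curl about -5 — near-zero divergence with nonzero curl is a vortex.

vortex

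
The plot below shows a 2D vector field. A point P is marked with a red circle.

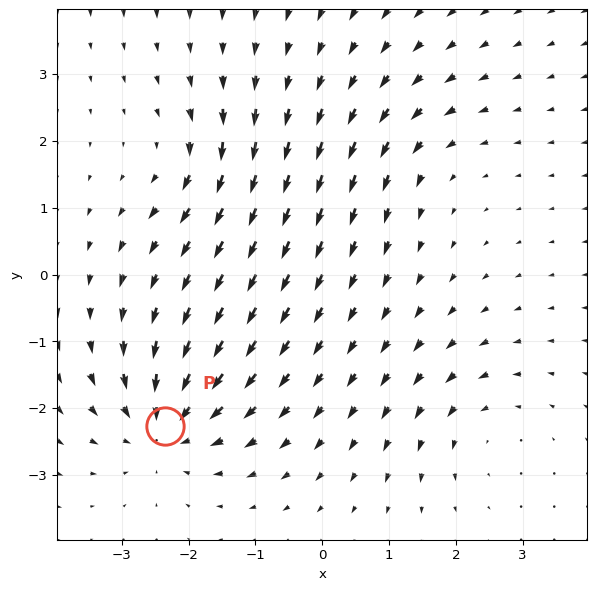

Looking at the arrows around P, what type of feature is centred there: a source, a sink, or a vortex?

sink

At P (-2.4, -2.3) the arrows converge inward. Divergence about -5, curl ≈0 — negative divergence with near-zero curl is a sink.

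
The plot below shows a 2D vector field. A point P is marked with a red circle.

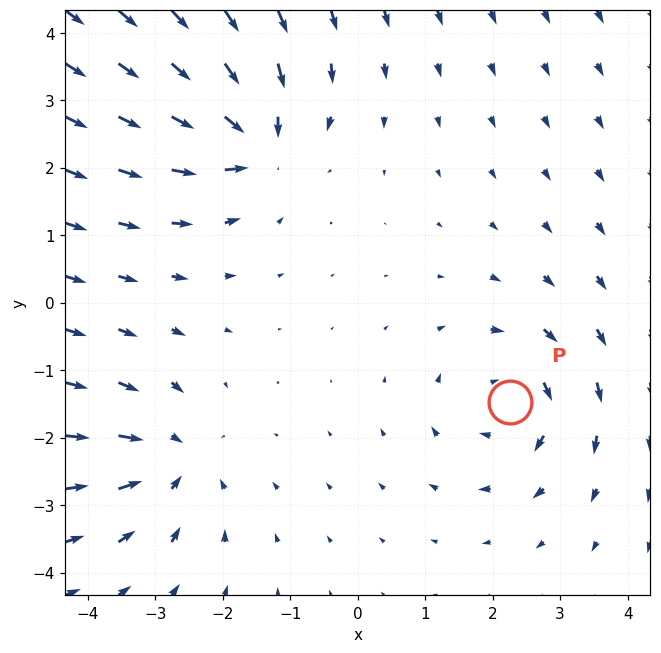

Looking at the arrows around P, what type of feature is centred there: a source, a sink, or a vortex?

vortex

At P (2.3, -1.5) the arrows circulate clockwise. Divergence ≈0, curl about -4 — near-zero divergence with nonzero curl is a vortex.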